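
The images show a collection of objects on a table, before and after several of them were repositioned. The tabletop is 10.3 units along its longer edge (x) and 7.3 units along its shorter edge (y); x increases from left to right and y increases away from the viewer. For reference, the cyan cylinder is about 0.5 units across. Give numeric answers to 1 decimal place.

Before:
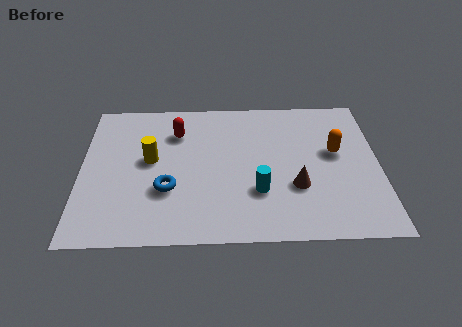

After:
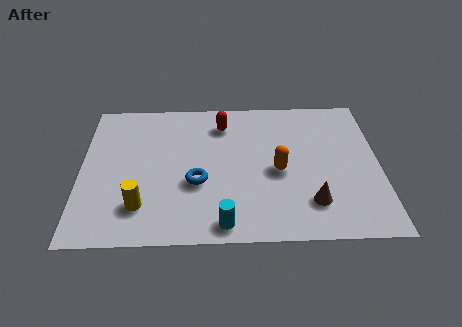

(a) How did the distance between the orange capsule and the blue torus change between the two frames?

-3.2

The distance was about 6.0 in the first image and 2.8 in the second, so they moved 3.2 units closer together.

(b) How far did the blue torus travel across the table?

1.0

The blue torus was near (3.0, 2.5) before and (4.0, 2.8) after, so it travelled √(1.0² + 0.3²) ≈ 1.0 units.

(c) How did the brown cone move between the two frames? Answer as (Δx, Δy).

(0.5, -0.8)

The brown cone was at about (7.4, 2.5) and moved to about (7.9, 1.7).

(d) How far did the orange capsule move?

2.2

From (8.8, 4.2) to (6.8, 3.3), the orange capsule covered √(2.0² + 0.9²) ≈ 2.2 units.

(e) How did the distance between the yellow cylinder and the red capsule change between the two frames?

+3.3

Before: roughly 1.7 units apart; after: 5.0. That's 3.3 units further apart.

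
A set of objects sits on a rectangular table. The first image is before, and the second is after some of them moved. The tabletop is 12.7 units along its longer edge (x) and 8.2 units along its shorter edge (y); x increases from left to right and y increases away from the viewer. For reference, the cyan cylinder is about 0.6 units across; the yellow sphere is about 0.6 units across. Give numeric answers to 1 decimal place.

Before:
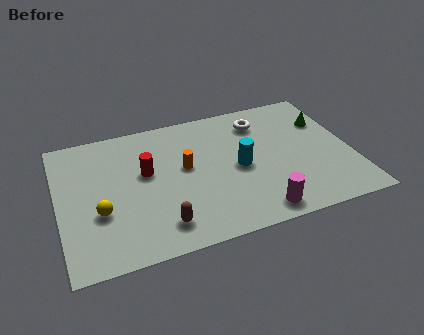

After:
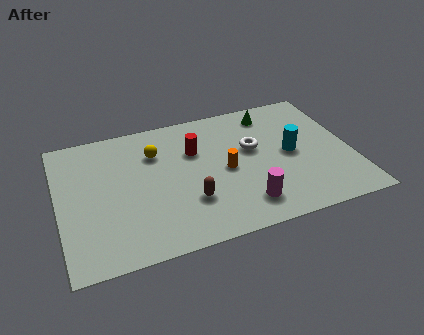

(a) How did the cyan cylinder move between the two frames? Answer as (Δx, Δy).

(2.3, 0.2)

The cyan cylinder was at about (7.8, 3.9) and moved to about (10.1, 4.1).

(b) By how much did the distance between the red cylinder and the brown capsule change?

-0.3

The distance was about 3.3 in the first image and 3.0 in the second, so they moved 0.3 units closer together.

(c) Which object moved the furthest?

the yellow sphere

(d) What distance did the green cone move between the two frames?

2.6

From (11.8, 5.7) to (9.5, 6.9), the green cone covered √(2.3² + 1.2²) ≈ 2.6 units.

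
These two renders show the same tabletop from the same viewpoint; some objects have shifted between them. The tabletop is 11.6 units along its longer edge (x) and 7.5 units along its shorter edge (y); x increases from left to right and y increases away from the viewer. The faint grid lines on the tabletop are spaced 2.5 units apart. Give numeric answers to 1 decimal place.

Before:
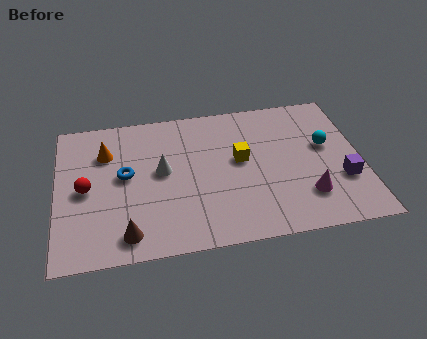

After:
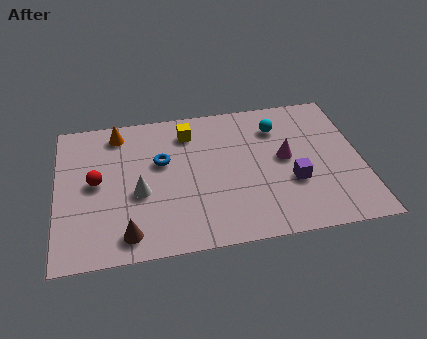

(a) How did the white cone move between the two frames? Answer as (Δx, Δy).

(-0.9, -1.0)

From the two frames, the white cone sits at roughly (4.0, 4.1) before and (3.1, 3.1) after.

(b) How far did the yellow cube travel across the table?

2.6

From (7.0, 4.2) to (5.1, 6.0), the yellow cube covered √(1.9² + 1.8²) ≈ 2.6 units.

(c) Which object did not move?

the brown cone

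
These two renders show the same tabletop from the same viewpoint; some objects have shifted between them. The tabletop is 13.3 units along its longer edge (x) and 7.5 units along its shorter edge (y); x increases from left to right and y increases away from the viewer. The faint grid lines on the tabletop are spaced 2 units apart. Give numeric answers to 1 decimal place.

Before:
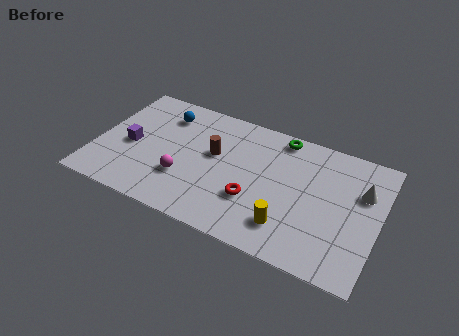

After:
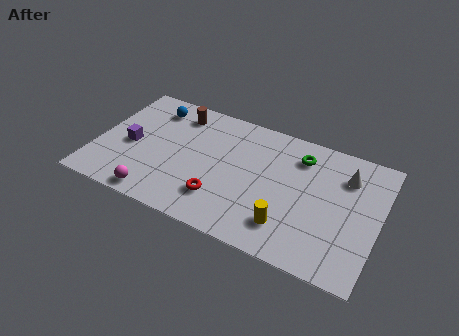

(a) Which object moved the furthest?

the brown cylinder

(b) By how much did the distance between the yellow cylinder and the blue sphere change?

+0.6

The distance was about 7.7 in the first image and 8.3 in the second, so they moved 0.6 units further apart.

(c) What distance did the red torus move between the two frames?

1.6

From (7.6, 2.5) to (6.1, 1.9), the red torus covered √(1.5² + 0.6²) ≈ 1.6 units.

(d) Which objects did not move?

the purple cube and the yellow cylinder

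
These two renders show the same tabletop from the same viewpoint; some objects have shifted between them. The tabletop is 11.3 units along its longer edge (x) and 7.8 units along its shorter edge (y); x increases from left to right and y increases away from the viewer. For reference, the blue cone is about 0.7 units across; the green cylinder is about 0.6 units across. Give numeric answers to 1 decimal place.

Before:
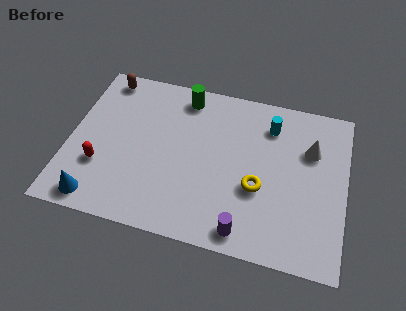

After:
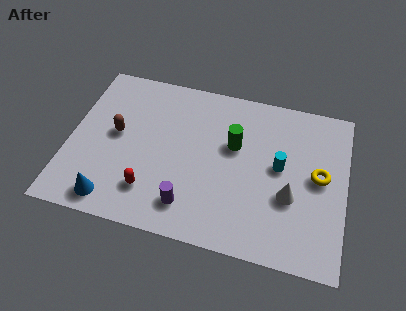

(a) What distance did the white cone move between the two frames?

2.5

From (9.8, 5.3) to (9.1, 2.9), the white cone covered √(0.7² + 2.4²) ≈ 2.5 units.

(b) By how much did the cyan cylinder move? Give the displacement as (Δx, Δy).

(0.5, -1.9)

From the two frames, the cyan cylinder sits at roughly (8.1, 6.1) before and (8.6, 4.2) after.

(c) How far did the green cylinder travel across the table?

2.9

From (4.5, 6.7) to (6.7, 4.8), the green cylinder covered √(2.2² + 1.9²) ≈ 2.9 units.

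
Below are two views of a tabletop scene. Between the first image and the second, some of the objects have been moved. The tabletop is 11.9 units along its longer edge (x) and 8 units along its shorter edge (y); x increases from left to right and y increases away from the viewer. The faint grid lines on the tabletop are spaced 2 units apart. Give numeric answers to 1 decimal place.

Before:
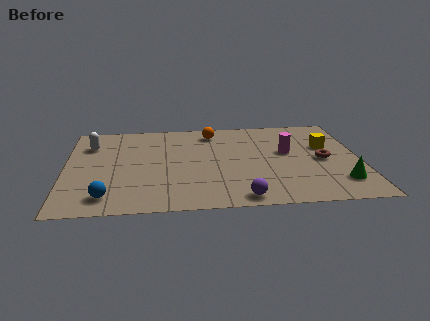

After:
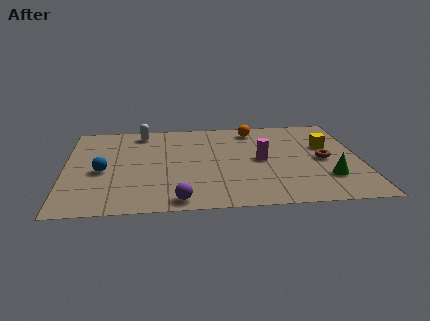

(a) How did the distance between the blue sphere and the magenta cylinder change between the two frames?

-1.6

Before: roughly 8.0 units apart; after: 6.4. That's 1.6 units closer together.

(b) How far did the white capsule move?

2.3

From (1.0, 5.9) to (3.1, 6.9), the white capsule covered √(2.1² + 1.0²) ≈ 2.3 units.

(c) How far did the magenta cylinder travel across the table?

1.3

The magenta cylinder moved from about (9.0, 4.6) to (7.9, 4.0), a distance of √(1.1² + 0.6²) ≈ 1.3.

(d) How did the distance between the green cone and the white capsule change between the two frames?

-2.0

Before: roughly 10.8 units apart; after: 8.8. That's 2.0 units closer together.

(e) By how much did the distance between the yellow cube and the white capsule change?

-1.9

Before: roughly 9.6 units apart; after: 7.7. That's 1.9 units closer together.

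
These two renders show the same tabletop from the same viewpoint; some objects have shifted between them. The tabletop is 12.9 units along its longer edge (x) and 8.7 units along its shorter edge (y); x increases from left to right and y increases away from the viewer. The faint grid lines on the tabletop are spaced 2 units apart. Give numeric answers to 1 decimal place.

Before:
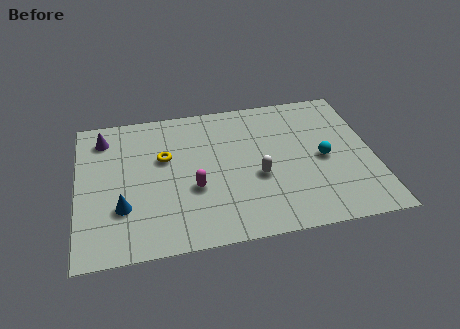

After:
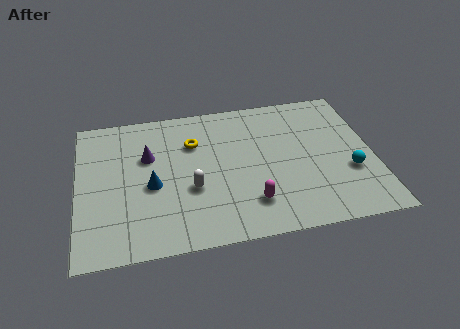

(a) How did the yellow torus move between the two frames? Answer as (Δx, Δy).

(1.3, 0.7)

The yellow torus was at about (3.8, 5.4) and moved to about (5.1, 6.1).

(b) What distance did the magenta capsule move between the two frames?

2.7

The magenta capsule was near (5.0, 3.3) before and (7.4, 2.0) after, so it travelled √(2.4² + 1.3²) ≈ 2.7 units.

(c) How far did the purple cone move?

2.4

The purple cone moved from about (1.2, 7.1) to (3.1, 5.6), a distance of √(1.9² + 1.5²) ≈ 2.4.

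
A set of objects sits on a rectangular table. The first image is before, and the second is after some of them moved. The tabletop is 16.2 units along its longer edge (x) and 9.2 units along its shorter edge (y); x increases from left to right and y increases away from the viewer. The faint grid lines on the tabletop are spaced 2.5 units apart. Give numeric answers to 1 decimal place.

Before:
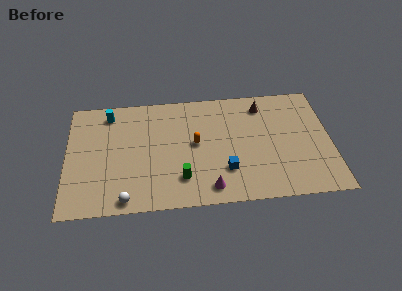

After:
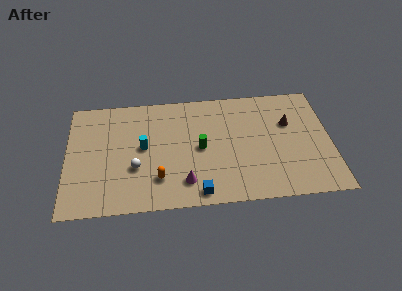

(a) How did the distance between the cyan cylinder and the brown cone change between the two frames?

-0.4

The distance was about 9.5 in the first image and 9.1 in the second, so they moved 0.4 units closer together.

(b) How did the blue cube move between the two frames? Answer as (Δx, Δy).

(-1.7, -1.6)

The blue cube was at about (9.7, 2.6) and moved to about (8.0, 1.0).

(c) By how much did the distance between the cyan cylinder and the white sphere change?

-5.3

Before: roughly 7.0 units apart; after: 1.7. That's 5.3 units closer together.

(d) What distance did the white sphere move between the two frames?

2.5

The white sphere moved from about (3.6, 0.9) to (4.2, 3.3), a distance of √(0.6² + 2.4²) ≈ 2.5.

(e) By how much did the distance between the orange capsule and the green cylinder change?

+0.6

They were about 2.8 units apart before and 3.4 after — 0.6 units further apart.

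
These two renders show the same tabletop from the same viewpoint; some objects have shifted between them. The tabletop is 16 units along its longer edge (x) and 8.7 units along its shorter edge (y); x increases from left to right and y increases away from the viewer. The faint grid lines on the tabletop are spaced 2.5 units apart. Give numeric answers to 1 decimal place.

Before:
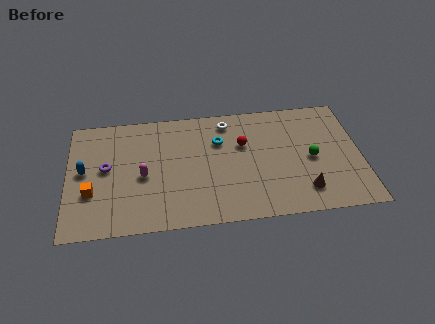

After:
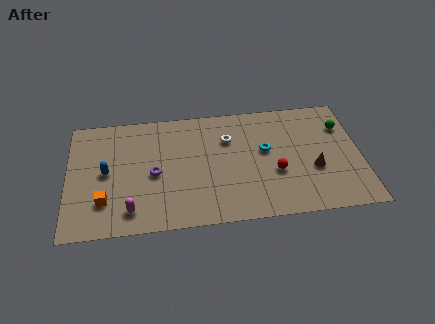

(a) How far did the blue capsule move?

1.2

From (0.9, 4.6) to (2.1, 4.4), the blue capsule covered √(1.2² + 0.2²) ≈ 1.2 units.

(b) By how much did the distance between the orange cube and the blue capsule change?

+0.5

The distance was about 1.6 in the first image and 2.1 in the second, so they moved 0.5 units further apart.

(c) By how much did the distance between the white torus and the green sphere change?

+0.7

The distance was about 5.6 in the first image and 6.3 in the second, so they moved 0.7 units further apart.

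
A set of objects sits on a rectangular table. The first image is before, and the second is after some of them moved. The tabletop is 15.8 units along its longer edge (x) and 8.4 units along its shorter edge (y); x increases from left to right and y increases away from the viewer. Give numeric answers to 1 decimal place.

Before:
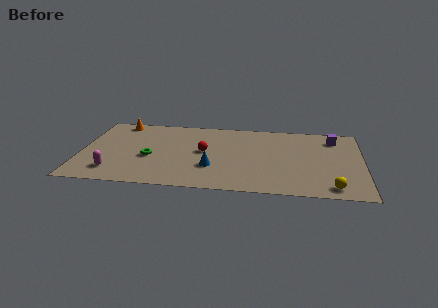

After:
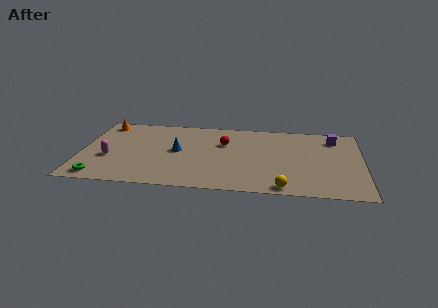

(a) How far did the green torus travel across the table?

3.7

The green torus was near (3.9, 3.5) before and (1.2, 1.0) after, so it travelled √(2.7² + 2.5²) ≈ 3.7 units.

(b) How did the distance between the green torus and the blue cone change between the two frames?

+1.8

Before: roughly 3.6 units apart; after: 5.4. That's 1.8 units further apart.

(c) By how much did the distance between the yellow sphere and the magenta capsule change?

-2.1

Before: roughly 12.2 units apart; after: 10.1. That's 2.1 units closer together.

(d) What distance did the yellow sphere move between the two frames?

2.7

The yellow sphere moved from about (14.1, 1.1) to (11.4, 0.8), a distance of √(2.7² + 0.3²) ≈ 2.7.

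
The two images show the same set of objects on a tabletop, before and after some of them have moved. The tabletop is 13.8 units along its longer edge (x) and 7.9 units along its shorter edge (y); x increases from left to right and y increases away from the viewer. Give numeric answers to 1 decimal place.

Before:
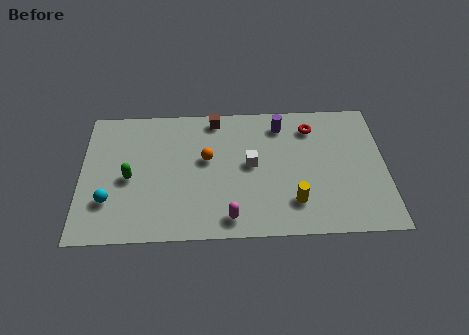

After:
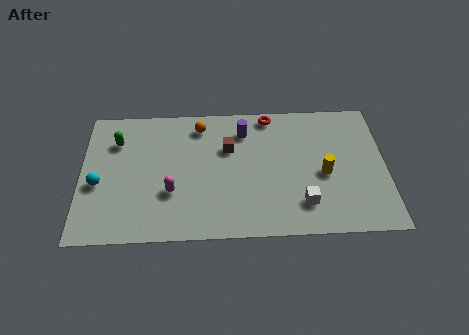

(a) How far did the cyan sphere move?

1.1

From (1.3, 2.3) to (0.8, 3.3), the cyan sphere covered √(0.5² + 1.0²) ≈ 1.1 units.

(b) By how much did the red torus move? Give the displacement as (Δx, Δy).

(-1.9, 0.8)

The red torus was at about (10.5, 6.3) and moved to about (8.6, 7.1).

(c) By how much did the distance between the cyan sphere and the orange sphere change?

+0.7

They were about 5.0 units apart before and 5.7 after — 0.7 units further apart.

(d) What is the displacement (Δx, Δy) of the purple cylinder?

(-1.7, -0.3)

The purple cylinder started near (9.1, 6.5) and ended near (7.4, 6.2).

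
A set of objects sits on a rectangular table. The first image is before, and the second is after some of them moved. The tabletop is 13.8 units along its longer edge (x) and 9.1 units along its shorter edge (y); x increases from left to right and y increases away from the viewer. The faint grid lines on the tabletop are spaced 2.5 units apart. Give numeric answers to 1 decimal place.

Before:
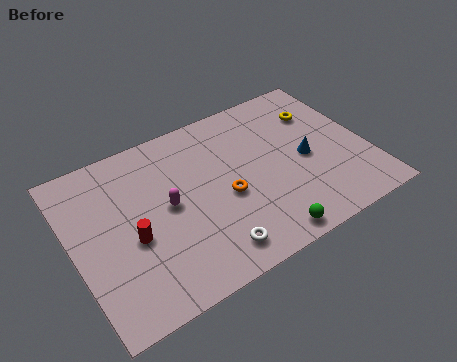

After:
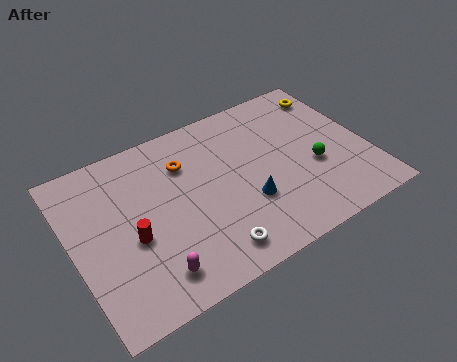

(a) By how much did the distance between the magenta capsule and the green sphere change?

+2.8

They were about 5.4 units apart before and 8.2 after — 2.8 units further apart.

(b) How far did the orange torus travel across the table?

3.1

From (7.0, 3.9) to (5.5, 6.6), the orange torus covered √(1.5² + 2.7²) ≈ 3.1 units.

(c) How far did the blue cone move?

3.2

The blue cone was near (10.9, 4.2) before and (7.9, 3.1) after, so it travelled √(3.0² + 1.1²) ≈ 3.2 units.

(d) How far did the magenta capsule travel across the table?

3.3

The magenta capsule was near (4.4, 4.7) before and (3.2, 1.6) after, so it travelled √(1.2² + 3.1²) ≈ 3.3 units.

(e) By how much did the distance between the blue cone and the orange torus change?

+0.3

They were about 3.9 units apart before and 4.2 after — 0.3 units further apart.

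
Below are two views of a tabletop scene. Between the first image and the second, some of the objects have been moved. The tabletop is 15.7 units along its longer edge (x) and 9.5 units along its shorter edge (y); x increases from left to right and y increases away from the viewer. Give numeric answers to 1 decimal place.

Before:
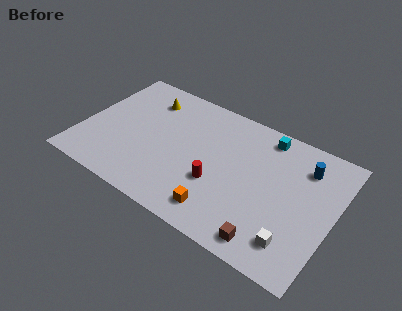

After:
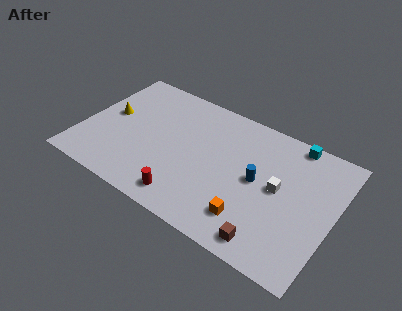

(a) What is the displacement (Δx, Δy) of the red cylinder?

(-1.6, -2.0)

The red cylinder was at about (8.7, 3.4) and moved to about (7.1, 1.4).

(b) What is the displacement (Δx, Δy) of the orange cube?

(1.8, 0.5)

From the two frames, the orange cube sits at roughly (9.2, 1.6) before and (11.0, 2.1) after.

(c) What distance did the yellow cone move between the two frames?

3.0

The yellow cone was near (3.5, 7.5) before and (1.5, 5.2) after, so it travelled √(2.0² + 2.3²) ≈ 3.0 units.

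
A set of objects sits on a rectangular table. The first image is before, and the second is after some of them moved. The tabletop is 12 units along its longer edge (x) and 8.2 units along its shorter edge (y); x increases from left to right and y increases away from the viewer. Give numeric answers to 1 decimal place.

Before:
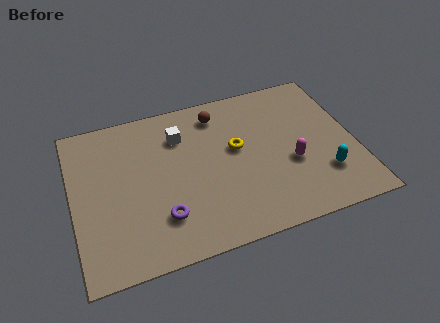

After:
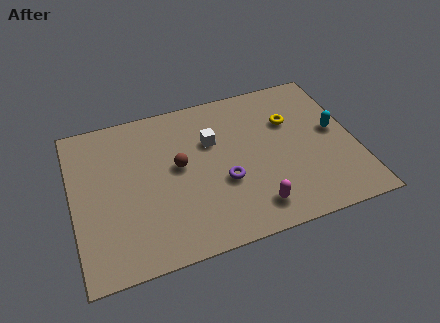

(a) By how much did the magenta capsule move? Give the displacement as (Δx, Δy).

(-1.8, -1.8)

From the two frames, the magenta capsule sits at roughly (9.2, 3.2) before and (7.4, 1.4) after.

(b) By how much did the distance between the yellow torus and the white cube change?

+0.7

They were about 2.7 units apart before and 3.4 after — 0.7 units further apart.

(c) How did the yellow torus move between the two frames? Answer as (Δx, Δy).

(2.4, 0.8)

From the two frames, the yellow torus sits at roughly (7.0, 4.7) before and (9.4, 5.5) after.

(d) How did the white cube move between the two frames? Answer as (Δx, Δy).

(1.3, -0.7)

From the two frames, the white cube sits at roughly (4.7, 6.1) before and (6.0, 5.4) after.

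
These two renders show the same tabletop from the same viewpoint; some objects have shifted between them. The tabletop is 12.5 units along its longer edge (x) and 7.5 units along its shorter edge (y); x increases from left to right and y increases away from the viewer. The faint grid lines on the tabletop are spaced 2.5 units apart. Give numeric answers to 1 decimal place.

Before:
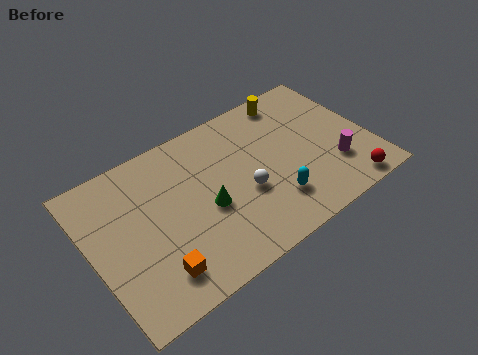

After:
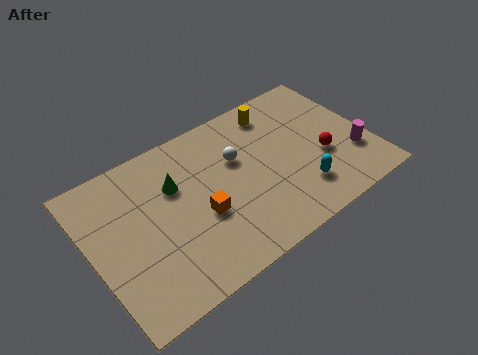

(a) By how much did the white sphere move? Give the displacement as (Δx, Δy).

(0.0, 1.8)

The white sphere started near (6.7, 3.0) and ended near (6.7, 4.8).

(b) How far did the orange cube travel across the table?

2.7

From (2.4, 1.5) to (4.7, 3.0), the orange cube covered √(2.3² + 1.5²) ≈ 2.7 units.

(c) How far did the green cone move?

2.1

From (5.0, 3.2) to (3.9, 5.0), the green cone covered √(1.1² + 1.8²) ≈ 2.1 units.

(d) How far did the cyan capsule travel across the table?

1.2

The cyan capsule moved from about (7.8, 1.9) to (9.0, 1.8), a distance of √(1.2² + 0.1²) ≈ 1.2.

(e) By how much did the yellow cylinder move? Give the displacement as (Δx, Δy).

(-0.8, -0.3)

The yellow cylinder started near (9.6, 6.6) and ended near (8.8, 6.3).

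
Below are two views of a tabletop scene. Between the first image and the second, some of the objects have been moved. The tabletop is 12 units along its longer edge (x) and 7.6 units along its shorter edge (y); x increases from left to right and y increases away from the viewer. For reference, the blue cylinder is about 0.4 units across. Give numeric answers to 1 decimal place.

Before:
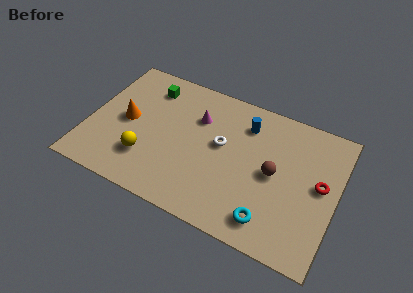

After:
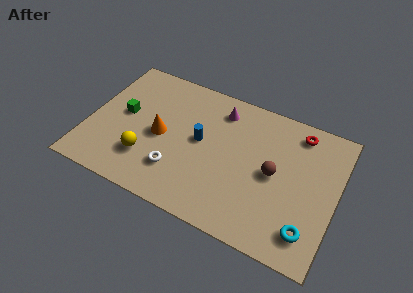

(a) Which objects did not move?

the brown sphere and the yellow sphere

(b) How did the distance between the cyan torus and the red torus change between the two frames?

+1.6

The distance was about 3.5 in the first image and 5.1 in the second, so they moved 1.6 units further apart.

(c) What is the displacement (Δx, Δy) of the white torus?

(-1.9, -2.3)

From the two frames, the white torus sits at roughly (6.4, 4.3) before and (4.5, 2.0) after.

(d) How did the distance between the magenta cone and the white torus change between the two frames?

+2.9

The distance was about 1.6 in the first image and 4.5 in the second, so they moved 2.9 units further apart.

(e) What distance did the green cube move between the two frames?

2.2

The green cube moved from about (2.6, 6.1) to (1.6, 4.1), a distance of √(1.0² + 2.0²) ≈ 2.2.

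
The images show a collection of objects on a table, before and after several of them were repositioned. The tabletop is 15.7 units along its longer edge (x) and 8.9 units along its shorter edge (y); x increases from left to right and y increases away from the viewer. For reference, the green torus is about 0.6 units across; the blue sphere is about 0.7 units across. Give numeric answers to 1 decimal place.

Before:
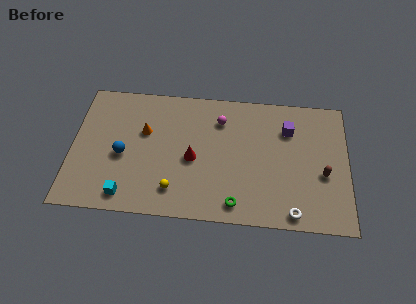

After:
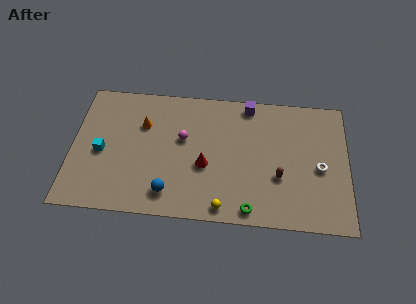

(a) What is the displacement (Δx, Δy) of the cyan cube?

(-1.5, 2.8)

From the two frames, the cyan cube sits at roughly (3.2, 1.2) before and (1.7, 4.0) after.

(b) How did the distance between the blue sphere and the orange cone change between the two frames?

+2.7

The distance was about 2.1 in the first image and 4.8 in the second, so they moved 2.7 units further apart.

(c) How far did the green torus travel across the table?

0.9

From (9.4, 1.2) to (10.2, 0.9), the green torus covered √(0.8² + 0.3²) ≈ 0.9 units.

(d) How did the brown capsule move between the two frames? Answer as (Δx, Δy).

(-2.5, -0.4)

The brown capsule was at about (14.3, 3.6) and moved to about (11.8, 3.2).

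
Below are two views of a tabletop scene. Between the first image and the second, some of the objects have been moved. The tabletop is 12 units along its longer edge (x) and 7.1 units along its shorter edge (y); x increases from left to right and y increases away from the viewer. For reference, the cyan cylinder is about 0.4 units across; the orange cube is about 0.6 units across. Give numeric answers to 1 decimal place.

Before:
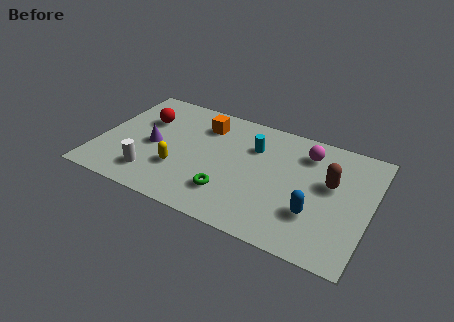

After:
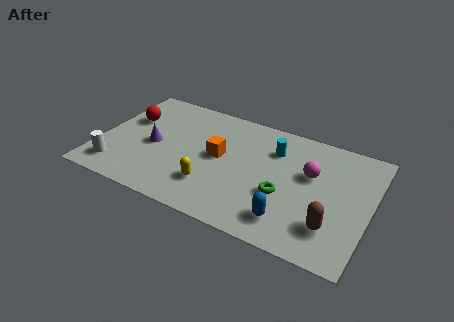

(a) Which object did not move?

the purple cone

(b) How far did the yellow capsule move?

1.6

The yellow capsule was near (3.7, 2.3) before and (5.2, 1.9) after, so it travelled √(1.5² + 0.4²) ≈ 1.6 units.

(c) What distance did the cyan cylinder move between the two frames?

0.9

The cyan cylinder was near (6.7, 5.0) before and (7.6, 5.2) after, so it travelled √(0.9² + 0.2²) ≈ 0.9 units.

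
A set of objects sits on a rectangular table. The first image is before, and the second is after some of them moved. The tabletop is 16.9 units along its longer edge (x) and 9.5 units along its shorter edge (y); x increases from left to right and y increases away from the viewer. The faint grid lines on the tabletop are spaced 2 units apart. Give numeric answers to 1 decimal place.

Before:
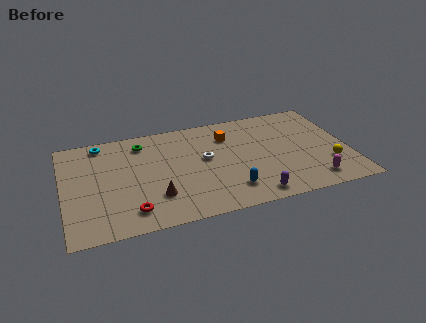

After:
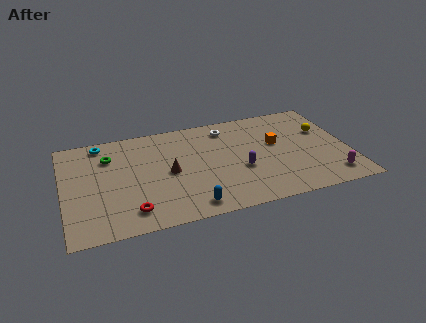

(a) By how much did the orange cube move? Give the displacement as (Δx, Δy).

(2.8, -1.5)

From the two frames, the orange cube sits at roughly (9.9, 7.1) before and (12.7, 5.6) after.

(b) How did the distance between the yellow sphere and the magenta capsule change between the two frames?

+2.8

The distance was about 1.7 in the first image and 4.5 in the second, so they moved 2.8 units further apart.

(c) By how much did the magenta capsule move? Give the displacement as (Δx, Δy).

(1.1, 0.1)

The magenta capsule started near (14.5, 1.5) and ended near (15.6, 1.6).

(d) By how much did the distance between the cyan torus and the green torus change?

-1.0

Before: roughly 2.5 units apart; after: 1.5. That's 1.0 units closer together.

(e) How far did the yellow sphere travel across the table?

3.3

From (15.6, 2.8) to (15.6, 6.1), the yellow sphere covered √(0.0² + 3.3²) ≈ 3.3 units.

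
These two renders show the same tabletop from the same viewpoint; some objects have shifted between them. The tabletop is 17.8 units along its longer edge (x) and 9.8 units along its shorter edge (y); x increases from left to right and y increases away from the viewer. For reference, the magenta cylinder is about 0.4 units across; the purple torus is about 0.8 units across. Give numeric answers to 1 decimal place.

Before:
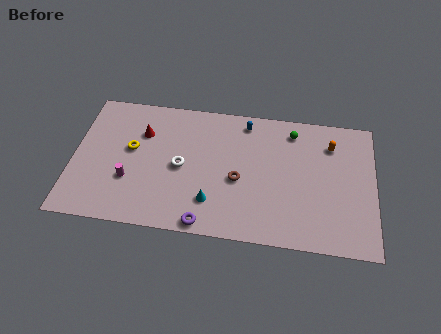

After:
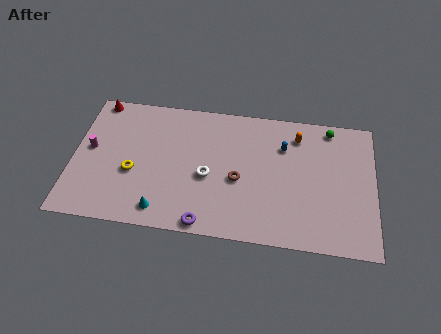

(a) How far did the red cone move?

3.5

The red cone was near (4.0, 6.9) before and (1.2, 9.0) after, so it travelled √(2.8² + 2.1²) ≈ 3.5 units.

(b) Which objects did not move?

the purple torus and the brown torus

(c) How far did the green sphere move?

2.3

The green sphere moved from about (12.9, 8.2) to (15.1, 8.7), a distance of √(2.2² + 0.5²) ≈ 2.3.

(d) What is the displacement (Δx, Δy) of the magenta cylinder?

(-2.4, 2.0)

From the two frames, the magenta cylinder sits at roughly (3.4, 3.3) before and (1.0, 5.3) after.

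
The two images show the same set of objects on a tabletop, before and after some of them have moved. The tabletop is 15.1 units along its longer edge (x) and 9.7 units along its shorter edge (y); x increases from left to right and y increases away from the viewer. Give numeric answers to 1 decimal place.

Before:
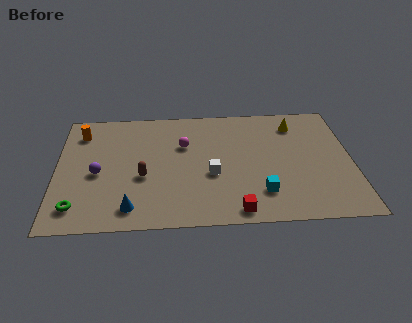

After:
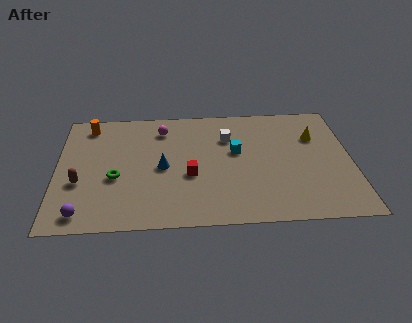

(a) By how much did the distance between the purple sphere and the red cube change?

-1.7

Before: roughly 7.7 units apart; after: 6.0. That's 1.7 units closer together.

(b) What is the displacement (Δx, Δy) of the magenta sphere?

(-1.1, 1.4)

From the two frames, the magenta sphere sits at roughly (6.5, 6.4) before and (5.4, 7.8) after.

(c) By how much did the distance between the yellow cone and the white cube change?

-1.4

Before: roughly 5.9 units apart; after: 4.5. That's 1.4 units closer together.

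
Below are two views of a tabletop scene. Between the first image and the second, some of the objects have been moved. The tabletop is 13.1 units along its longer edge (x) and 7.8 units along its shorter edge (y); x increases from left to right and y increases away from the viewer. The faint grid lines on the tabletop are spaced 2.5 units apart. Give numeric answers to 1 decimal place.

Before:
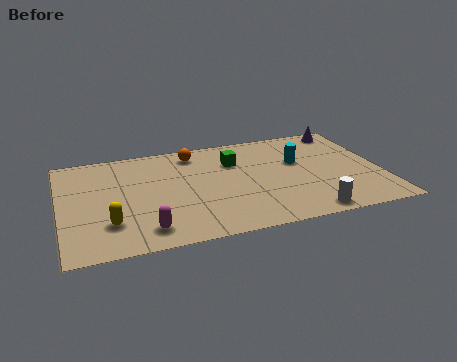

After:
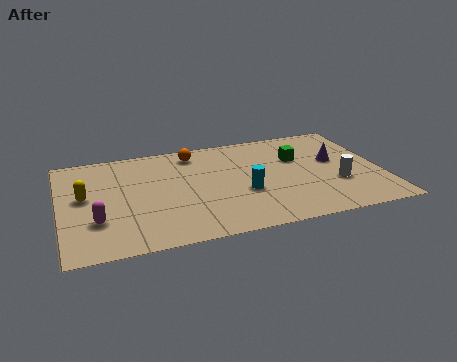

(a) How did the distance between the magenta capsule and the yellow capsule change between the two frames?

+0.3

They were about 1.6 units apart before and 1.9 after — 0.3 units further apart.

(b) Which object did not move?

the orange sphere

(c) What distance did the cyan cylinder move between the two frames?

3.0

The cyan cylinder moved from about (9.8, 4.8) to (7.4, 3.0), a distance of √(2.4² + 1.8²) ≈ 3.0.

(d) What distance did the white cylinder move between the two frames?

2.4

From (9.8, 0.8) to (11.2, 2.7), the white cylinder covered √(1.4² + 1.9²) ≈ 2.4 units.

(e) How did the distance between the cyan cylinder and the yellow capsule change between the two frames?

-1.8

The distance was about 8.3 in the first image and 6.5 in the second, so they moved 1.8 units closer together.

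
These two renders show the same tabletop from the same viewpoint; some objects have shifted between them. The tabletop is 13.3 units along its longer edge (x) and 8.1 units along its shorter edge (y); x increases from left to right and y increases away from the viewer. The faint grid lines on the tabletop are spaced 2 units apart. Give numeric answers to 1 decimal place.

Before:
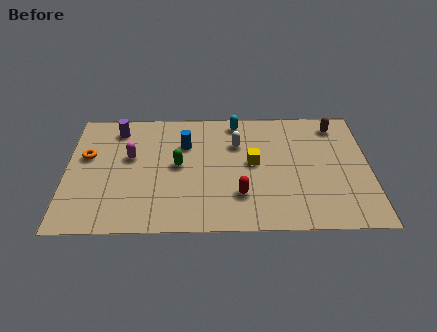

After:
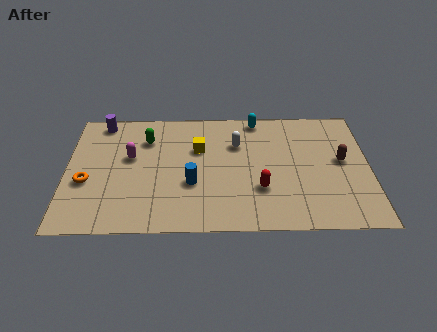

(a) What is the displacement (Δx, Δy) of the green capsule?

(-1.4, 1.8)

The green capsule started near (4.9, 4.2) and ended near (3.5, 6.0).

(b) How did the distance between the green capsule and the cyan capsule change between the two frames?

+1.2

The distance was about 3.9 in the first image and 5.1 in the second, so they moved 1.2 units further apart.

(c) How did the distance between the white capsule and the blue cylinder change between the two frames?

+1.0

Before: roughly 2.3 units apart; after: 3.3. That's 1.0 units further apart.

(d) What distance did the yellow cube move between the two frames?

2.6

The yellow cube moved from about (8.2, 4.3) to (5.8, 5.3), a distance of √(2.4² + 1.0²) ≈ 2.6.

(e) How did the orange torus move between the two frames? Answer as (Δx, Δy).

(0.0, -1.7)

From the two frames, the orange torus sits at roughly (0.9, 4.9) before and (0.9, 3.2) after.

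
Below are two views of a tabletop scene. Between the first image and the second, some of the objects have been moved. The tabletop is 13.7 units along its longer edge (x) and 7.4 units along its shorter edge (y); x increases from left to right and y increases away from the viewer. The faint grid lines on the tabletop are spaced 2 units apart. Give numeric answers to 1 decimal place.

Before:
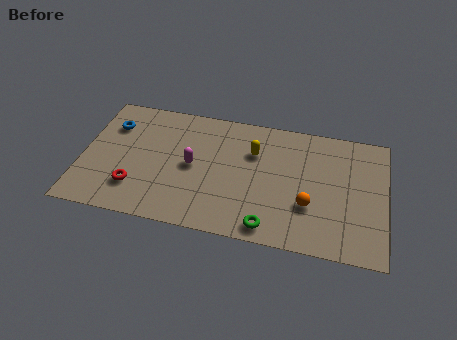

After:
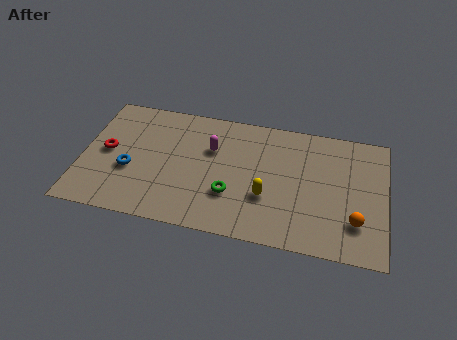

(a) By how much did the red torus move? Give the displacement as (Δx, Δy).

(-1.4, 1.9)

The red torus was at about (2.5, 1.9) and moved to about (1.1, 3.8).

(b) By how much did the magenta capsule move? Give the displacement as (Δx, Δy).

(0.8, 1.2)

From the two frames, the magenta capsule sits at roughly (5.0, 3.7) before and (5.8, 4.9) after.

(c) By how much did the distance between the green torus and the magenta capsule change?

-1.9

The distance was about 4.6 in the first image and 2.7 in the second, so they moved 1.9 units closer together.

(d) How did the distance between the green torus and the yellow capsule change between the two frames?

-2.7

The distance was about 4.3 in the first image and 1.6 in the second, so they moved 2.7 units closer together.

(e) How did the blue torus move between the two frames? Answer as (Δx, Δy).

(1.0, -2.5)

The blue torus started near (1.2, 5.4) and ended near (2.2, 2.9).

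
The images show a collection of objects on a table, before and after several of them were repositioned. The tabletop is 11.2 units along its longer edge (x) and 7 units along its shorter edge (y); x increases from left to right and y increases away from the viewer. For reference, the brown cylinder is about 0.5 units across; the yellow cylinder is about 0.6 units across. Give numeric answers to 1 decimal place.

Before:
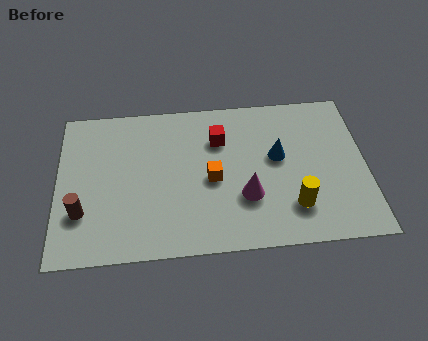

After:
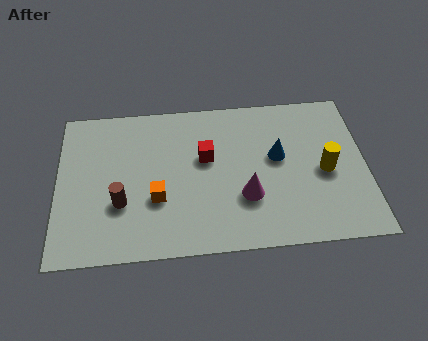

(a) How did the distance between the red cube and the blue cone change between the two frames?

+0.3

The distance was about 2.3 in the first image and 2.6 in the second, so they moved 0.3 units further apart.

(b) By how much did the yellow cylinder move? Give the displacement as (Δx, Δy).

(1.2, 1.5)

The yellow cylinder started near (8.5, 1.7) and ended near (9.7, 3.2).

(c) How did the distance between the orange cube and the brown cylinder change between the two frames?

-3.5

They were about 4.8 units apart before and 1.3 after — 3.5 units closer together.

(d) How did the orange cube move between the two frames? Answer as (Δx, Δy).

(-2.0, -0.7)

From the two frames, the orange cube sits at roughly (5.6, 3.2) before and (3.6, 2.5) after.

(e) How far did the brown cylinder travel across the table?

1.4

From (0.9, 2.1) to (2.3, 2.4), the brown cylinder covered √(1.4² + 0.3²) ≈ 1.4 units.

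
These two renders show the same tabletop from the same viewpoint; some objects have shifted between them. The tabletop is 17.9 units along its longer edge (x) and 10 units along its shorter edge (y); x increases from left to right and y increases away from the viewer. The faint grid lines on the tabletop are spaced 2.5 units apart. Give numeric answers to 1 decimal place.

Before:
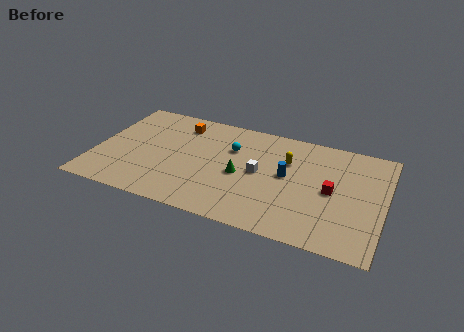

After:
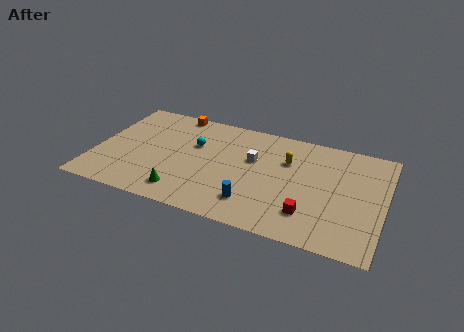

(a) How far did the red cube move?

2.8

The red cube moved from about (14.7, 4.9) to (13.5, 2.4), a distance of √(1.2² + 2.5²) ≈ 2.8.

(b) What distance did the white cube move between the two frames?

1.2

From (10.2, 5.1) to (9.7, 6.2), the white cube covered √(0.5² + 1.1²) ≈ 1.2 units.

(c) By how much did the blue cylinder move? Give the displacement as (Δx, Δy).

(-1.8, -3.2)

The blue cylinder was at about (11.9, 5.4) and moved to about (10.1, 2.2).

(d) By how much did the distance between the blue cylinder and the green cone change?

+1.4

Before: roughly 2.9 units apart; after: 4.3. That's 1.4 units further apart.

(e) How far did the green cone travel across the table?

4.3

From (9.1, 4.5) to (5.8, 1.7), the green cone covered √(3.3² + 2.8²) ≈ 4.3 units.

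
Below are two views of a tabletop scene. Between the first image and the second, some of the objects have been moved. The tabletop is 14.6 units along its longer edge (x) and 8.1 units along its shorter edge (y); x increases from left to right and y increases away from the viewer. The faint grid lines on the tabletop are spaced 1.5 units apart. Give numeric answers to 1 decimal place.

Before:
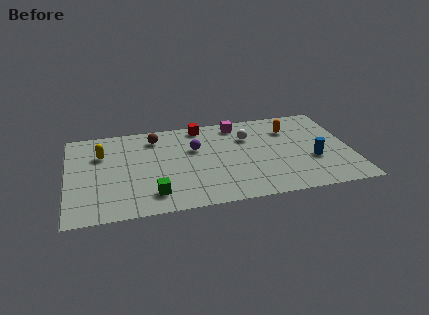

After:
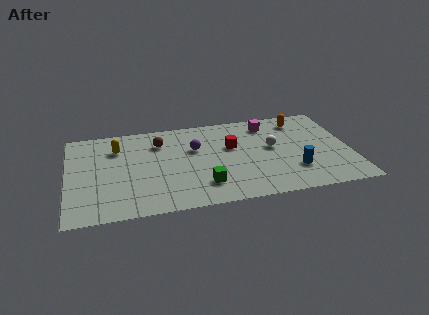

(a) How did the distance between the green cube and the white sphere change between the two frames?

-2.0

The distance was about 6.5 in the first image and 4.5 in the second, so they moved 2.0 units closer together.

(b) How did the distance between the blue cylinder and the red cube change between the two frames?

-2.9

They were about 7.0 units apart before and 4.1 after — 2.9 units closer together.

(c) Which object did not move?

the purple sphere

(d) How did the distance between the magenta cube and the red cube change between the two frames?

+0.7

Before: roughly 1.9 units apart; after: 2.6. That's 0.7 units further apart.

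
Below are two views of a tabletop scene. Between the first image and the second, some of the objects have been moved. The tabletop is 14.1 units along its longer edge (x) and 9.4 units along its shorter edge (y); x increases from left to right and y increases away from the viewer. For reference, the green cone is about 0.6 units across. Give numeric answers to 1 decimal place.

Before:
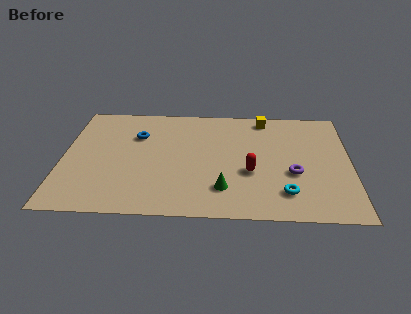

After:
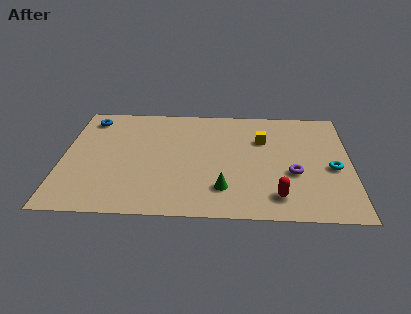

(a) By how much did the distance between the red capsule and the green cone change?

+0.7

They were about 1.9 units apart before and 2.6 after — 0.7 units further apart.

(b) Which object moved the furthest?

the cyan torus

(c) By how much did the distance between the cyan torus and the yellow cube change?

-2.3

The distance was about 6.4 in the first image and 4.1 in the second, so they moved 2.3 units closer together.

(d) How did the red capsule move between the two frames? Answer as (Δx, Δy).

(1.3, -1.9)

The red capsule started near (9.2, 3.6) and ended near (10.5, 1.7).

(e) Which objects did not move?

the purple torus and the green cone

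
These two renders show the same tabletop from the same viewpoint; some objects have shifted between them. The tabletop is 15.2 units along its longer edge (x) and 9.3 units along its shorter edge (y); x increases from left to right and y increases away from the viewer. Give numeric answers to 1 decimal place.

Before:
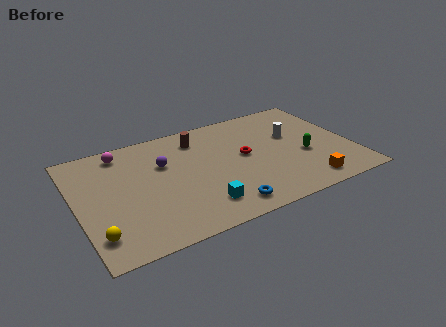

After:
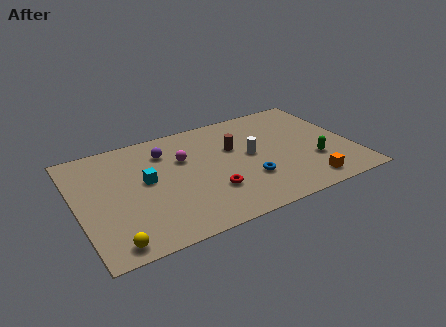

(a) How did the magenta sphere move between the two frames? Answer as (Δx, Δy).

(3.2, -1.9)

From the two frames, the magenta sphere sits at roughly (2.8, 8.0) before and (6.0, 6.1) after.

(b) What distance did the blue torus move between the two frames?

2.3

From (7.6, 1.3) to (9.2, 2.9), the blue torus covered √(1.6² + 1.6²) ≈ 2.3 units.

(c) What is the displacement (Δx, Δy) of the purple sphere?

(0.2, 1.0)

The purple sphere was at about (4.9, 6.1) and moved to about (5.1, 7.1).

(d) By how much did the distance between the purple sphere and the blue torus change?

+0.4

The distance was about 5.5 in the first image and 5.9 in the second, so they moved 0.4 units further apart.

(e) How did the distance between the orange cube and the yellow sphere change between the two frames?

-0.7

The distance was about 11.4 in the first image and 10.7 in the second, so they moved 0.7 units closer together.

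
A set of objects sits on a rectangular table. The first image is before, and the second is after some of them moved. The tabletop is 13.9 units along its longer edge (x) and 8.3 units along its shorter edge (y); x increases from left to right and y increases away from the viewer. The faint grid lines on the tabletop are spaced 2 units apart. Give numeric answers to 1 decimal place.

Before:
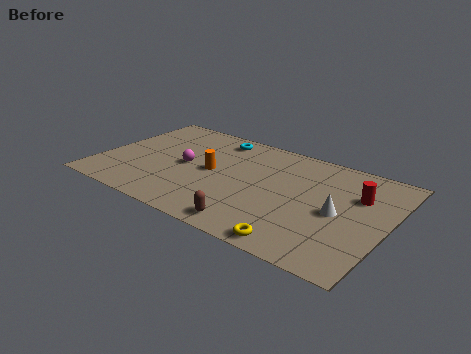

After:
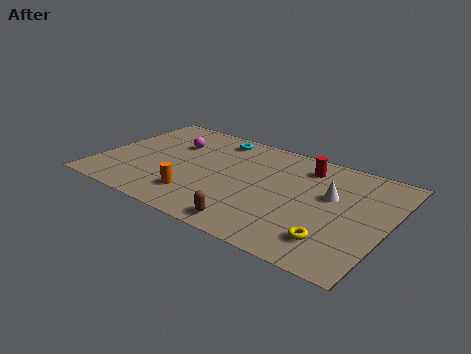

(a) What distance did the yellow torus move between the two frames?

1.8

From (10.2, 0.8) to (11.7, 1.8), the yellow torus covered √(1.5² + 1.0²) ≈ 1.8 units.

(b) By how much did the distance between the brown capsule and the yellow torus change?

+1.6

They were about 2.2 units apart before and 3.8 after — 1.6 units further apart.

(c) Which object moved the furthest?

the red cylinder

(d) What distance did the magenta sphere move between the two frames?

1.8

The magenta sphere was near (4.1, 4.1) before and (3.2, 5.7) after, so it travelled √(0.9² + 1.6²) ≈ 1.8 units.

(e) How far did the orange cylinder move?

2.3

The orange cylinder was near (5.4, 4.2) before and (5.1, 1.9) after, so it travelled √(0.3² + 2.3²) ≈ 2.3 units.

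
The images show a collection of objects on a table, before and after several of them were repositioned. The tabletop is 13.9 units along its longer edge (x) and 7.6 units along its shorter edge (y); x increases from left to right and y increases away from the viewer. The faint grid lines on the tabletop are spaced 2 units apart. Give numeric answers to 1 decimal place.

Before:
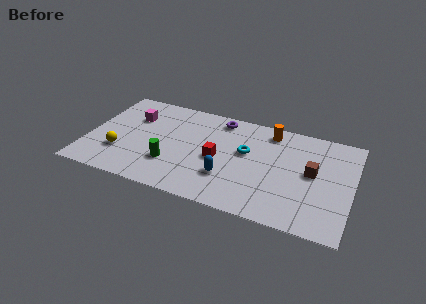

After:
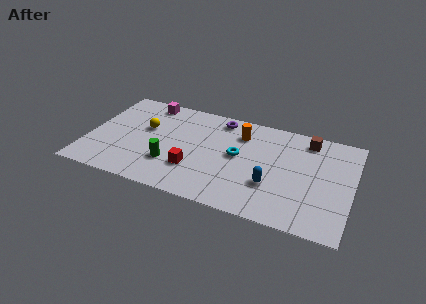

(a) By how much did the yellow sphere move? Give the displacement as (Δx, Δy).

(1.1, 2.3)

From the two frames, the yellow sphere sits at roughly (1.8, 2.3) before and (2.9, 4.6) after.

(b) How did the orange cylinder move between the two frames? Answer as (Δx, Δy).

(-1.5, -0.7)

From the two frames, the orange cylinder sits at roughly (9.4, 6.5) before and (7.9, 5.8) after.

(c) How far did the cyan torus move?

0.6

The cyan torus moved from about (8.3, 4.5) to (7.9, 4.1), a distance of √(0.4² + 0.4²) ≈ 0.6.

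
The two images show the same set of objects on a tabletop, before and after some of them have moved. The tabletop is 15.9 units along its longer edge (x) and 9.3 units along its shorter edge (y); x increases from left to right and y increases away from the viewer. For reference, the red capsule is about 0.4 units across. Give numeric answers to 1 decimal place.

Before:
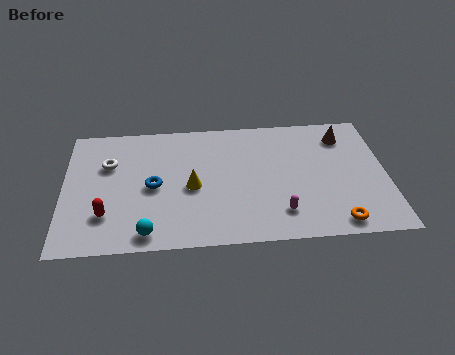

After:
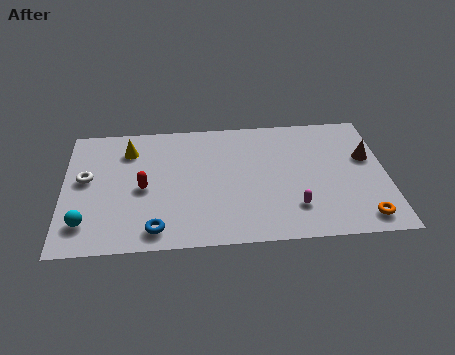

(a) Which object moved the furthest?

the yellow cone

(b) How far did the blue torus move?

3.1

The blue torus moved from about (4.4, 4.4) to (4.5, 1.3), a distance of √(0.1² + 3.1²) ≈ 3.1.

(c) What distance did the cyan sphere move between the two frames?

3.1

From (4.1, 1.1) to (1.1, 2.0), the cyan sphere covered √(3.0² + 0.9²) ≈ 3.1 units.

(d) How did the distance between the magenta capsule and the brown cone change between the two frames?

-1.3

The distance was about 6.3 in the first image and 5.0 in the second, so they moved 1.3 units closer together.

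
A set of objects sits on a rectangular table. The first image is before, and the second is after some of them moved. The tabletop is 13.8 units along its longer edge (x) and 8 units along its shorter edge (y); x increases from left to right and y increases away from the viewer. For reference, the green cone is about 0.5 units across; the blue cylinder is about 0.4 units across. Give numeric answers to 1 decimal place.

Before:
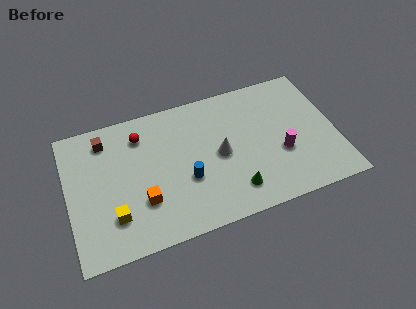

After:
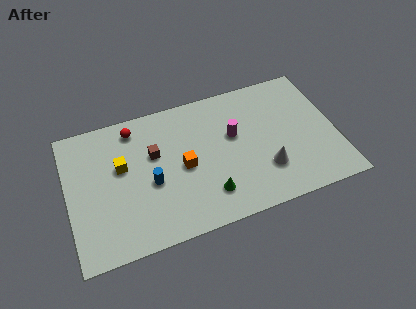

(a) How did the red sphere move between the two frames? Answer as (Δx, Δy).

(-0.3, 0.5)

The red sphere started near (3.9, 6.3) and ended near (3.6, 6.8).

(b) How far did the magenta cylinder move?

2.9

The magenta cylinder was near (10.9, 3.0) before and (8.6, 4.8) after, so it travelled √(2.3² + 1.8²) ≈ 2.9 units.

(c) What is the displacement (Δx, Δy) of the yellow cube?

(0.6, 2.7)

The yellow cube started near (2.2, 2.1) and ended near (2.8, 4.8).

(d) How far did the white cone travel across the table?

2.7

The white cone moved from about (7.8, 3.9) to (10.0, 2.3), a distance of √(2.2² + 1.6²) ≈ 2.7.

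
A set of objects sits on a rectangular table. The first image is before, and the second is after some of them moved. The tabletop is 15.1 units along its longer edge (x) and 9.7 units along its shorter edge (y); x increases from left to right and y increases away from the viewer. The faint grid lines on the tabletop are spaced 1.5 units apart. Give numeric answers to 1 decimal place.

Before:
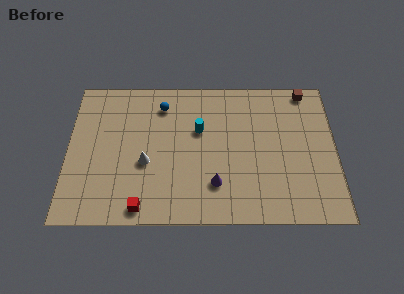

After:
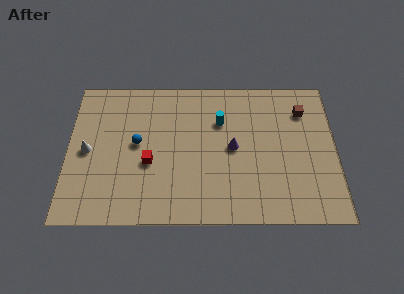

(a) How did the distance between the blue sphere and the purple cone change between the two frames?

-0.7

Before: roughly 6.1 units apart; after: 5.4. That's 0.7 units closer together.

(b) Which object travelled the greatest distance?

the white cone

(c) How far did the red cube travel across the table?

2.9

From (4.2, 1.0) to (4.6, 3.9), the red cube covered √(0.4² + 2.9²) ≈ 2.9 units.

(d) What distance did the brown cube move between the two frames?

1.4

The brown cube was near (13.5, 8.8) before and (13.3, 7.4) after, so it travelled √(0.2² + 1.4²) ≈ 1.4 units.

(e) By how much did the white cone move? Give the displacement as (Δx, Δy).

(-3.3, 0.8)

The white cone started near (4.4, 3.9) and ended near (1.1, 4.7).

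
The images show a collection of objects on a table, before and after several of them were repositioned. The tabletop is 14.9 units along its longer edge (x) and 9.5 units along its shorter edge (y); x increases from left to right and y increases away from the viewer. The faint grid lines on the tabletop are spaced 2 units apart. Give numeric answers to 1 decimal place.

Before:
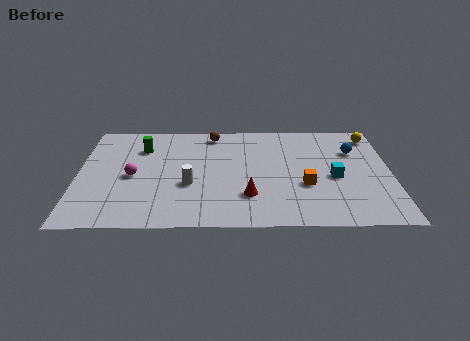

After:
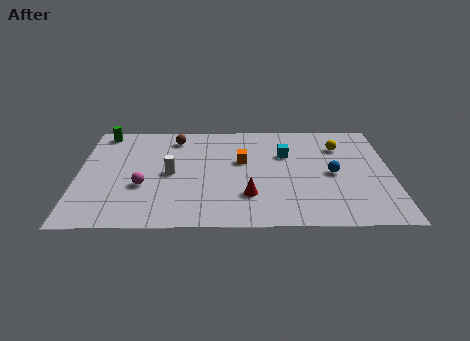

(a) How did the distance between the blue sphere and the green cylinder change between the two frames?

+1.5

Before: roughly 10.2 units apart; after: 11.7. That's 1.5 units further apart.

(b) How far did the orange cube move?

3.7

The orange cube was near (10.8, 3.5) before and (7.8, 5.7) after, so it travelled √(3.0² + 2.2²) ≈ 3.7 units.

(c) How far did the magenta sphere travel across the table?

1.0

From (2.6, 4.4) to (3.1, 3.5), the magenta sphere covered √(0.5² + 0.9²) ≈ 1.0 units.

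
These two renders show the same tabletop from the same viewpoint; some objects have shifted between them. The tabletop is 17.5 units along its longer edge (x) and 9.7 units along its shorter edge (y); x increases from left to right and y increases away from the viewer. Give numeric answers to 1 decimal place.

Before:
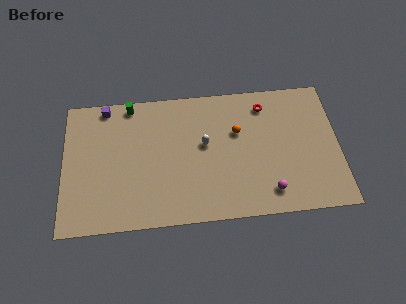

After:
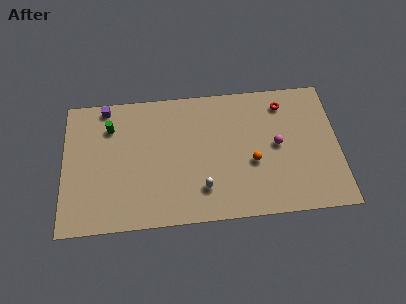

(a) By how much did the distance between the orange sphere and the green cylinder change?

+2.3

The distance was about 7.3 in the first image and 9.6 in the second, so they moved 2.3 units further apart.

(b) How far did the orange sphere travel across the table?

2.5

From (11.1, 6.2) to (12.0, 3.9), the orange sphere covered √(0.9² + 2.3²) ≈ 2.5 units.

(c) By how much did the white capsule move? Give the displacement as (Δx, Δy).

(-0.2, -3.2)

From the two frames, the white capsule sits at roughly (9.0, 5.5) before and (8.8, 2.3) after.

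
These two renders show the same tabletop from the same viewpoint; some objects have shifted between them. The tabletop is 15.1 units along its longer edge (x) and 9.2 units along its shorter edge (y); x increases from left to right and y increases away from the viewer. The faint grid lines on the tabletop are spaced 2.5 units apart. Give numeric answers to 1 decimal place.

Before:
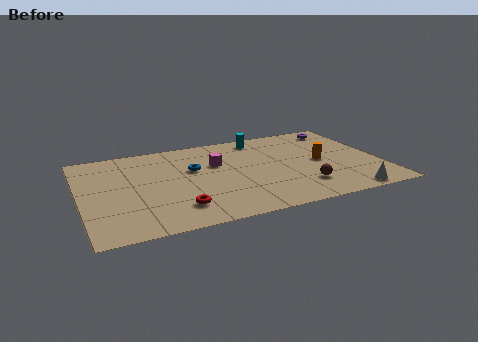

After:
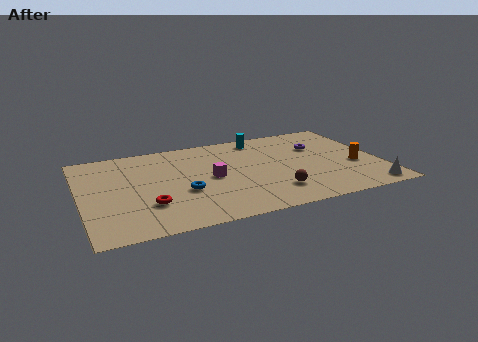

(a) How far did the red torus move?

1.6

The red torus moved from about (4.6, 2.0) to (3.2, 2.7), a distance of √(1.4² + 0.7²) ≈ 1.6.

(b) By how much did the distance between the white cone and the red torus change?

+2.5

They were about 8.5 units apart before and 11.0 after — 2.5 units further apart.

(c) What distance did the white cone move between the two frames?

1.1

The white cone moved from about (13.0, 0.8) to (14.1, 1.0), a distance of √(1.1² + 0.2²) ≈ 1.1.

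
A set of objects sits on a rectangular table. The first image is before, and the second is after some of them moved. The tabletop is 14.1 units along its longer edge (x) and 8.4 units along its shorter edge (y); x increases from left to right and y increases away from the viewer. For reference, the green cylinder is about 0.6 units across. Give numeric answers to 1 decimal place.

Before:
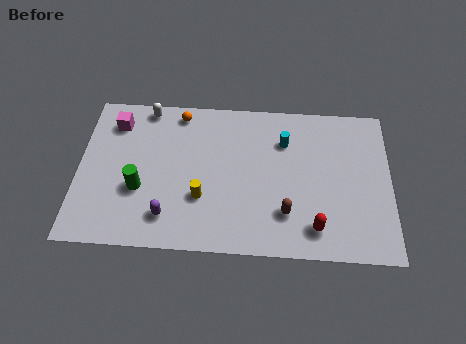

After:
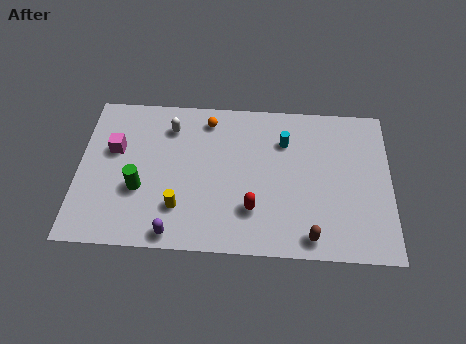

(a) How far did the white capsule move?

1.5

From (3.0, 7.6) to (4.1, 6.6), the white capsule covered √(1.1² + 1.0²) ≈ 1.5 units.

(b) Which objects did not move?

the green cylinder and the cyan cylinder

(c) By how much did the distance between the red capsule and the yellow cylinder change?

-2.0

They were about 5.3 units apart before and 3.3 after — 2.0 units closer together.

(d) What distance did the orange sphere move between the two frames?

1.3

The orange sphere moved from about (4.5, 7.4) to (5.8, 7.1), a distance of √(1.3² + 0.3²) ≈ 1.3.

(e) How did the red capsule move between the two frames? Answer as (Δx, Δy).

(-2.8, 0.8)

From the two frames, the red capsule sits at roughly (10.7, 1.5) before and (7.9, 2.3) after.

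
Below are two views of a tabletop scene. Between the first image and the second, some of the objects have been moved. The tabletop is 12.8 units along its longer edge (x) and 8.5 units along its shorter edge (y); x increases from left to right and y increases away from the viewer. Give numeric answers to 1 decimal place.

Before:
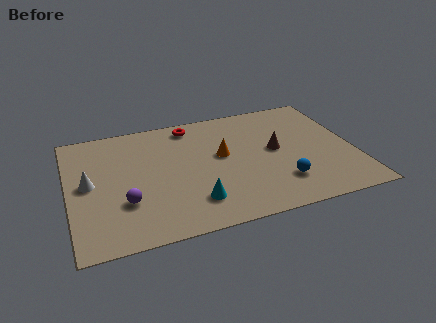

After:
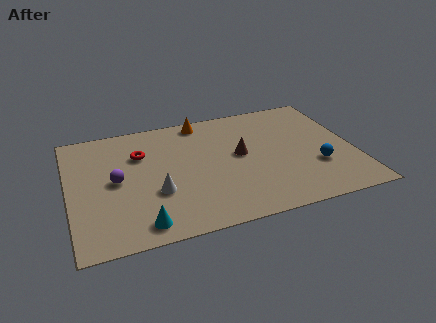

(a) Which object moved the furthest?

the white cone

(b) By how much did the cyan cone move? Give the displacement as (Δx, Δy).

(-2.4, -0.8)

From the two frames, the cyan cone sits at roughly (5.4, 1.9) before and (3.0, 1.1) after.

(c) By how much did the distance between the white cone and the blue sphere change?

-1.5

They were about 8.7 units apart before and 7.2 after — 1.5 units closer together.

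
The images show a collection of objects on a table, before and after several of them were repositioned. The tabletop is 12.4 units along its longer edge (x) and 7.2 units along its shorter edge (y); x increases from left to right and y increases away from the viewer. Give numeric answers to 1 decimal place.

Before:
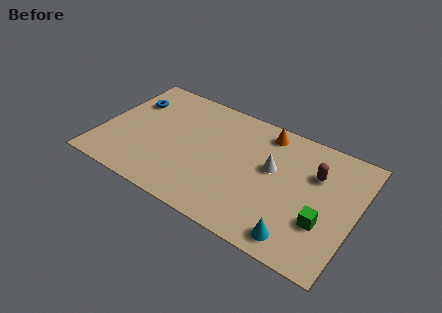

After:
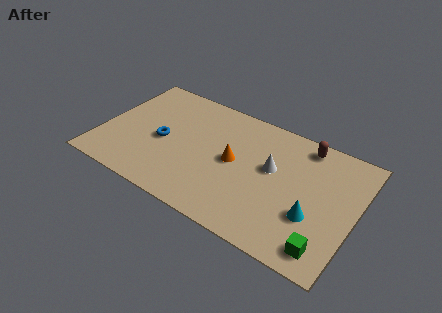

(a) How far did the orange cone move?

2.8

The orange cone moved from about (7.7, 6.2) to (6.5, 3.7), a distance of √(1.2² + 2.5²) ≈ 2.8.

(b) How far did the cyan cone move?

1.6

From (10.0, 1.0) to (10.5, 2.5), the cyan cone covered √(0.5² + 1.5²) ≈ 1.6 units.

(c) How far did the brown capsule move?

1.6

From (10.3, 4.9) to (9.6, 6.3), the brown capsule covered √(0.7² + 1.4²) ≈ 1.6 units.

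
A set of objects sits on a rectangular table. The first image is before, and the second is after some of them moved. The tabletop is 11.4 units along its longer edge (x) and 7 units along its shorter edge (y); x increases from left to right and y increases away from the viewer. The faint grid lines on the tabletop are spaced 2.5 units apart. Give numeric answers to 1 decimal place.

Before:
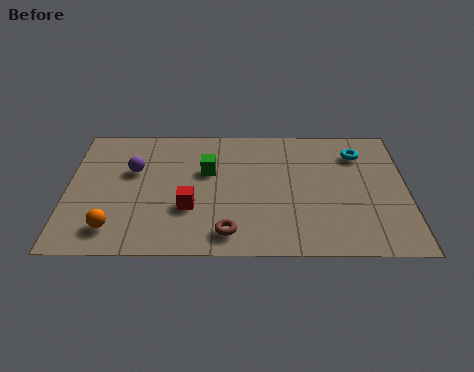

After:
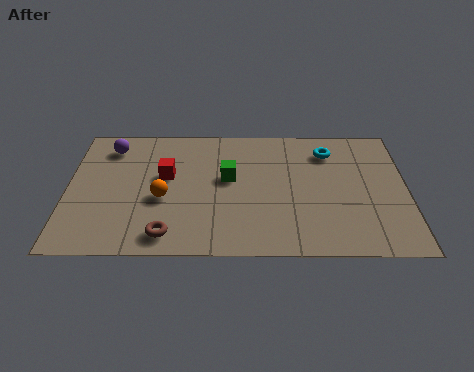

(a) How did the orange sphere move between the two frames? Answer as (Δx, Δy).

(1.6, 1.6)

The orange sphere started near (1.6, 1.3) and ended near (3.2, 2.9).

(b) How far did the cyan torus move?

1.0

The cyan torus moved from about (9.8, 5.4) to (8.8, 5.5), a distance of √(1.0² + 0.1²) ≈ 1.0.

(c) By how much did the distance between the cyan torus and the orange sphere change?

-3.0

The distance was about 9.2 in the first image and 6.2 in the second, so they moved 3.0 units closer together.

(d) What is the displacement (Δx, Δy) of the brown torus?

(-2.0, -0.1)

The brown torus was at about (5.4, 1.1) and moved to about (3.4, 1.0).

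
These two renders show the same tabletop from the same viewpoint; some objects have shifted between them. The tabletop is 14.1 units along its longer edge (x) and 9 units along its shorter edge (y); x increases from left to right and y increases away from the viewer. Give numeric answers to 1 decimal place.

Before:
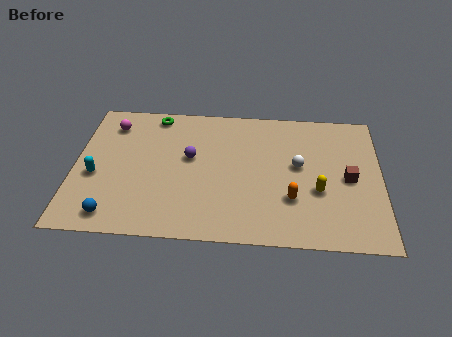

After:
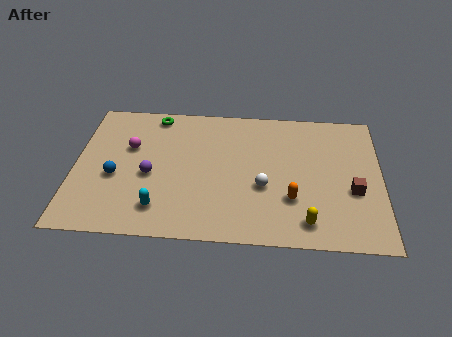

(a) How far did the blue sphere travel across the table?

2.5

The blue sphere was near (1.9, 1.2) before and (1.9, 3.7) after, so it travelled √(0.0² + 2.5²) ≈ 2.5 units.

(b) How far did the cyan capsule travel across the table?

3.6

The cyan capsule was near (1.0, 3.7) before and (4.0, 1.8) after, so it travelled √(3.0² + 1.9²) ≈ 3.6 units.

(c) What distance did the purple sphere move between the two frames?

2.2

From (5.3, 5.2) to (3.5, 3.9), the purple sphere covered √(1.8² + 1.3²) ≈ 2.2 units.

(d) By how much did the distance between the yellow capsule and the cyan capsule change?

-3.5

They were about 10.2 units apart before and 6.7 after — 3.5 units closer together.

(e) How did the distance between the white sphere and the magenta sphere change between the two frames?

-2.4

The distance was about 9.0 in the first image and 6.6 in the second, so they moved 2.4 units closer together.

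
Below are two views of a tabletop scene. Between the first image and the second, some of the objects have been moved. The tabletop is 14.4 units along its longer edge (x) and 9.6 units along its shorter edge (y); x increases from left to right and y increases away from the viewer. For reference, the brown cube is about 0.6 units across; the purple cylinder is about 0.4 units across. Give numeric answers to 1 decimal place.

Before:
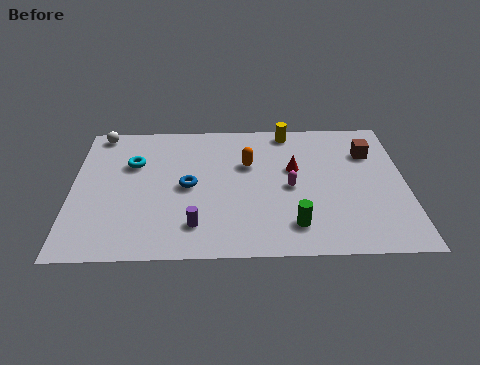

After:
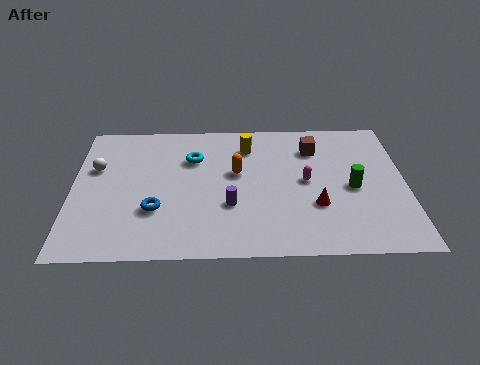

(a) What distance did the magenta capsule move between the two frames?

0.8

From (9.4, 4.5) to (10.1, 4.9), the magenta capsule covered √(0.7² + 0.4²) ≈ 0.8 units.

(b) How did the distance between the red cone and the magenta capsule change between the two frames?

+0.4

The distance was about 1.3 in the first image and 1.7 in the second, so they moved 0.4 units further apart.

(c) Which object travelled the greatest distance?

the green cylinder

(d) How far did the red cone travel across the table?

2.8

The red cone was near (9.6, 5.8) before and (10.5, 3.2) after, so it travelled √(0.9² + 2.6²) ≈ 2.8 units.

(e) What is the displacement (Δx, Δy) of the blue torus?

(-1.4, -1.6)

The blue torus started near (5.0, 4.7) and ended near (3.6, 3.1).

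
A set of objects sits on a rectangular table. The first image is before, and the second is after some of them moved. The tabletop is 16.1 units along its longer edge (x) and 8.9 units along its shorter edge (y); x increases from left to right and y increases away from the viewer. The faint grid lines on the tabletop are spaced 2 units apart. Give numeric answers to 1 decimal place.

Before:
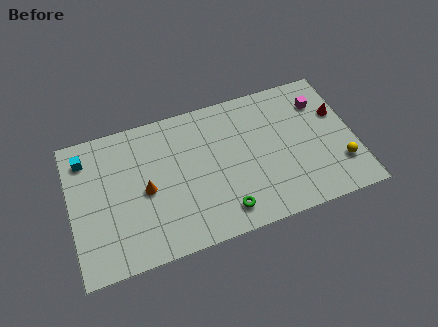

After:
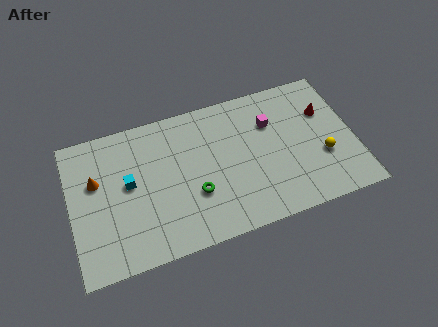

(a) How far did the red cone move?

0.8

The red cone was near (15.3, 5.7) before and (14.6, 6.0) after, so it travelled √(0.7² + 0.3²) ≈ 0.8 units.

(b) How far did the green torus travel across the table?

2.2

The green torus moved from about (8.4, 1.5) to (6.9, 3.1), a distance of √(1.5² + 1.6²) ≈ 2.2.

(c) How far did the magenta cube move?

2.9

The magenta cube was near (14.4, 6.7) before and (11.5, 6.2) after, so it travelled √(2.9² + 0.5²) ≈ 2.9 units.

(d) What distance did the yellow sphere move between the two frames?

1.2

The yellow sphere was near (15.1, 2.4) before and (14.2, 3.2) after, so it travelled √(0.9² + 0.8²) ≈ 1.2 units.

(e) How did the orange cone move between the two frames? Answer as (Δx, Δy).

(-2.7, 1.4)

From the two frames, the orange cone sits at roughly (4.2, 4.2) before and (1.5, 5.6) after.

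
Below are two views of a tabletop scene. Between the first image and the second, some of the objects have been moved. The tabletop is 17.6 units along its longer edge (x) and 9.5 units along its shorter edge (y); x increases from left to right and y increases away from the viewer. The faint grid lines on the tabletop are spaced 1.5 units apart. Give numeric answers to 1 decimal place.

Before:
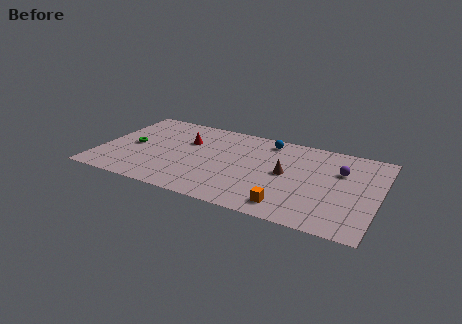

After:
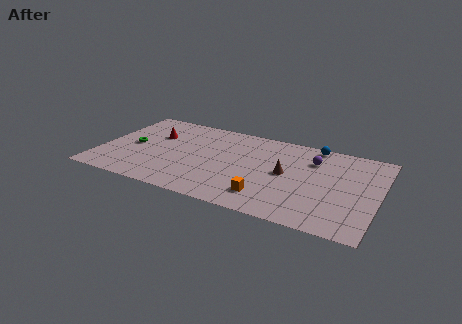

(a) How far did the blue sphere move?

2.9

The blue sphere moved from about (10.3, 8.2) to (13.2, 8.7), a distance of √(2.9² + 0.5²) ≈ 2.9.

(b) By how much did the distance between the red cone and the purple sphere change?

+0.3

Before: roughly 9.8 units apart; after: 10.1. That's 0.3 units further apart.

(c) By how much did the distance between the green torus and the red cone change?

-1.6

The distance was about 3.7 in the first image and 2.1 in the second, so they moved 1.6 units closer together.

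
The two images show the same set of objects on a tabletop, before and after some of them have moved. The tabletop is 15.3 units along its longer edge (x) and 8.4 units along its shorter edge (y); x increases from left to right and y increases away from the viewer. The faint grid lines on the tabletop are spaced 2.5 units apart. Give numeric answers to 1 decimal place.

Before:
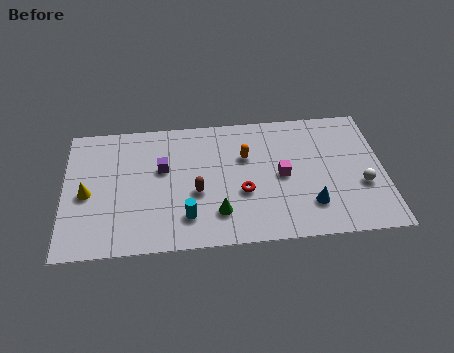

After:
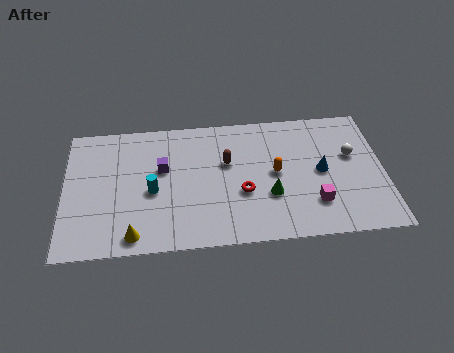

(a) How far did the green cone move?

2.7

The green cone moved from about (7.3, 2.0) to (9.8, 2.9), a distance of √(2.5² + 0.9²) ≈ 2.7.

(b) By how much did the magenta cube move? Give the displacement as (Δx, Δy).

(1.5, -1.9)

The magenta cube was at about (10.4, 4.1) and moved to about (11.9, 2.2).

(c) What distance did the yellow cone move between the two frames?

3.6

From (1.1, 3.8) to (3.3, 1.0), the yellow cone covered √(2.2² + 2.8²) ≈ 3.6 units.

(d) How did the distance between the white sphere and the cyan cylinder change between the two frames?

+1.2

Before: roughly 8.5 units apart; after: 9.7. That's 1.2 units further apart.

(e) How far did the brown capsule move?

2.3

The brown capsule moved from about (6.3, 3.4) to (7.8, 5.2), a distance of √(1.5² + 1.8²) ≈ 2.3.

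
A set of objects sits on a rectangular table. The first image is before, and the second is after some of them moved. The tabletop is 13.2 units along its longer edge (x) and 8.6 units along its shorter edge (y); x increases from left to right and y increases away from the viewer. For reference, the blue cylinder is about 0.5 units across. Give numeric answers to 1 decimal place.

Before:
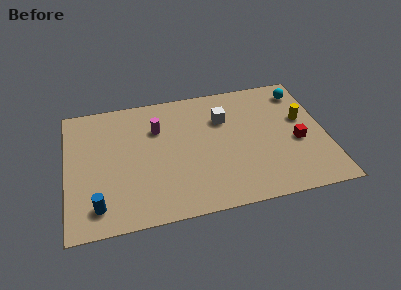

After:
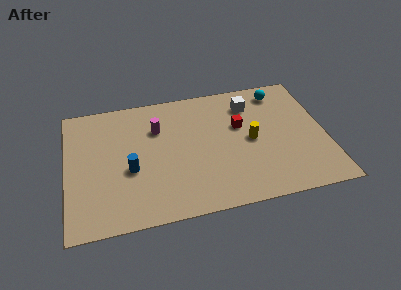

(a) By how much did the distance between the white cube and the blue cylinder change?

-0.9

Before: roughly 8.0 units apart; after: 7.1. That's 0.9 units closer together.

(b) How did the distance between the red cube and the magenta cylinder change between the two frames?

-3.1

Before: roughly 7.4 units apart; after: 4.3. That's 3.1 units closer together.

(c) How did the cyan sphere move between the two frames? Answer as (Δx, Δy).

(-1.1, 0.2)

The cyan sphere started near (12.2, 7.1) and ended near (11.1, 7.3).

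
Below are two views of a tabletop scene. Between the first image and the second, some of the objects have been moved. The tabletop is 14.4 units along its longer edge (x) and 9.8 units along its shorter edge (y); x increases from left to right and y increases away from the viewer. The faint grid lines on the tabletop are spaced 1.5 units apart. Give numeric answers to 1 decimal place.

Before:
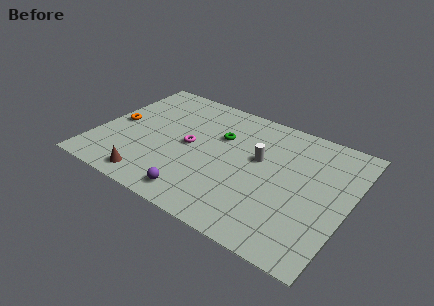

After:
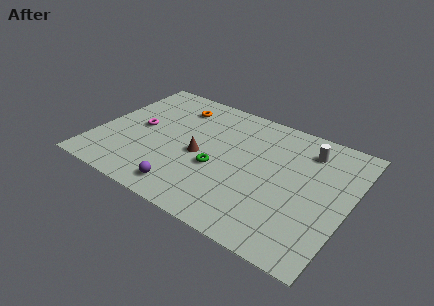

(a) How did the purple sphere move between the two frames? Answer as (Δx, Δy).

(-0.7, 0.1)

The purple sphere started near (6.4, 1.3) and ended near (5.7, 1.4).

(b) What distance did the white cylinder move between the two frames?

3.2

The white cylinder moved from about (9.2, 5.8) to (11.7, 7.8), a distance of √(2.5² + 2.0²) ≈ 3.2.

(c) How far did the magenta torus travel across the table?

3.0

The magenta torus was near (5.3, 4.9) before and (2.3, 5.0) after, so it travelled √(3.0² + 0.1²) ≈ 3.0 units.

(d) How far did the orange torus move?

4.2

The orange torus moved from about (1.0, 4.8) to (4.0, 7.8), a distance of √(3.0² + 3.0²) ≈ 4.2.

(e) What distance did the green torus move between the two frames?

2.6

The green torus moved from about (6.8, 6.5) to (7.1, 3.9), a distance of √(0.3² + 2.6²) ≈ 2.6.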